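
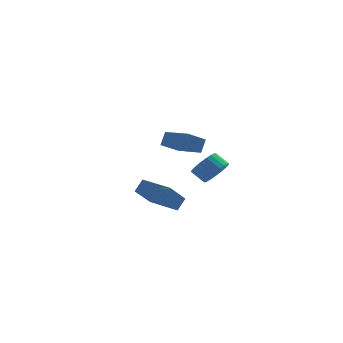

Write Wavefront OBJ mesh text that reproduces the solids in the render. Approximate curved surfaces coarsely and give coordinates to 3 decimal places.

v -3.959 -0.544 -0.348
v -4.924 -1.688 1.023
v -3.472 -0.11 0.357
v -4.437 -1.254 1.728
v -2.543 -1.906 -0.488
v -3.508 -3.05 0.883
v -2.056 -1.472 0.217
v -3.021 -2.616 1.588
v -0.55 -3.541 3.021
v 0.168 -3.078 3.436
v -0.512 -2.595 4.074
v -1.23 -3.059 3.659
v 0.079 -2.843 3.163
v -0.601 -2.361 3.801
v -0.106 -2.715 2.869
v -0.787 -2.233 3.507
v -0.359 -2.712 2.598
v -1.039 -2.23 3.236
v -0.641 -2.836 2.391
v -1.321 -2.354 3.029
v -0.909 -3.067 2.28
v -1.589 -2.585 2.918
v -1.122 -3.37 2.282
v -1.802 -2.888 2.92
v -1.248 -3.699 2.396
v -1.928 -3.217 3.035
v -1.268 -4.005 2.606
v -1.948 -3.522 3.244
v -1.179 -4.239 2.879
v -1.859 -3.757 3.517
v -0.993 -4.367 3.173
v -1.674 -3.885 3.811
v -0.741 -4.37 3.444
v -1.421 -3.888 4.082
v -0.459 -4.246 3.651
v -1.139 -3.764 4.289
v -0.191 -4.015 3.762
v -0.871 -3.533 4.4
v 0.022 -3.712 3.76
v -0.658 -3.23 4.398
v 0.148 -3.383 3.645
v -0.532 -2.901 4.284
v -0.617 3.168 1.937
v -1.73 2.529 2.694
v -1.796 4.745 1.535
v -2.909 4.107 2.292
v -0.291 3.633 2.808
v -1.404 2.995 3.565
v -1.47 5.211 2.406
v -2.583 4.572 3.163
f 2 4 1
f 5 2 1
f 1 4 3
f 3 5 1
f 2 8 4
f 6 2 5
f 6 8 2
f 4 8 3
f 7 5 3
f 3 8 7
f 7 6 5
f 8 6 7
f 10 9 13
f 10 13 11
f 11 13 14
f 11 14 12
f 13 9 15
f 13 15 14
f 14 15 16
f 14 16 12
f 15 9 17
f 15 17 16
f 16 17 18
f 16 18 12
f 17 9 19
f 17 19 18
f 18 19 20
f 18 20 12
f 19 9 21
f 19 21 20
f 20 21 22
f 20 22 12
f 21 9 23
f 21 23 22
f 22 23 24
f 22 24 12
f 23 9 25
f 23 25 24
f 24 25 26
f 24 26 12
f 25 9 27
f 25 27 26
f 26 27 28
f 26 28 12
f 27 9 29
f 27 29 28
f 28 29 30
f 28 30 12
f 29 9 31
f 29 31 30
f 30 31 32
f 30 32 12
f 31 9 33
f 31 33 32
f 32 33 34
f 32 34 12
f 33 9 35
f 33 35 34
f 34 35 36
f 34 36 12
f 35 9 37
f 35 37 36
f 36 37 38
f 36 38 12
f 37 9 39
f 37 39 38
f 38 39 40
f 38 40 12
f 39 9 41
f 39 41 40
f 40 41 42
f 40 42 12
f 41 9 10
f 41 10 42
f 42 10 11
f 42 11 12
f 44 46 43
f 47 44 43
f 43 46 45
f 45 47 43
f 44 50 46
f 48 44 47
f 48 50 44
f 46 50 45
f 49 47 45
f 45 50 49
f 49 48 47
f 50 48 49



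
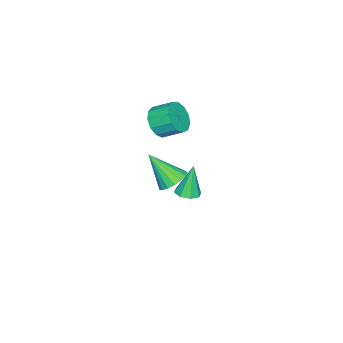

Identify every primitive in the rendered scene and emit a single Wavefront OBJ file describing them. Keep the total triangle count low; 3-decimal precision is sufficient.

v 1.704 1.931 1.795
v 2.043 1.498 1.899
v 1.376 2.029 3.265
v 2.247 1.874 1.92
v 2.133 2.284 1.867
v 1.768 2.487 1.772
v 1.366 2.364 1.69
v 1.162 1.988 1.67
v 1.276 1.578 1.722
v 1.641 1.375 1.818
v -2.749 -1.094 -1.813
v -2.01 -1.235 -1.977
v -2.671 -2.286 -0.427
v -1.996 -0.956 -1.737
v -2.154 -0.708 -1.515
v -2.448 -0.548 -1.361
v -2.812 -0.514 -1.31
v -3.161 -0.612 -1.375
v -3.416 -0.821 -1.54
v -3.518 -1.092 -1.768
v -3.444 -1.364 -2.006
v -3.211 -1.574 -2.2
v -2.872 -1.673 -2.305
v -2.505 -1.641 -2.297
v -2.194 -1.482 -2.179
v -3.863 -2.425 0.9
v -3.232 -2.628 1.433
v -3.407 -1.697 1.993
v -4.037 -1.495 1.46
v -3.033 -2.376 1.078
v -3.208 -1.446 1.638
v -3.097 -2.14 0.666
v -3.272 -1.21 1.226
v -3.404 -1.995 0.328
v -3.579 -1.064 0.889
v -3.857 -1.986 0.172
v -4.031 -1.056 0.732
v -4.311 -2.116 0.247
v -4.486 -1.186 0.807
v -4.623 -2.345 0.529
v -4.798 -1.415 1.09
v -4.694 -2.599 0.929
v -4.869 -1.669 1.489
v -4.501 -2.798 1.32
v -4.676 -1.868 1.88
v -4.105 -2.878 1.577
v -4.28 -1.948 2.137
v -3.632 -2.815 1.619
v -3.807 -1.885 2.179
f 2 1 4
f 2 4 3
f 4 1 5
f 4 5 3
f 5 1 6
f 5 6 3
f 6 1 7
f 6 7 3
f 7 1 8
f 7 8 3
f 8 1 9
f 8 9 3
f 9 1 10
f 9 10 3
f 10 1 2
f 10 2 3
f 12 11 14
f 12 14 13
f 14 11 15
f 14 15 13
f 15 11 16
f 15 16 13
f 16 11 17
f 16 17 13
f 17 11 18
f 17 18 13
f 18 11 19
f 18 19 13
f 19 11 20
f 19 20 13
f 20 11 21
f 20 21 13
f 21 11 22
f 21 22 13
f 22 11 23
f 22 23 13
f 23 11 24
f 23 24 13
f 24 11 25
f 24 25 13
f 25 11 12
f 25 12 13
f 27 26 30
f 27 30 28
f 28 30 31
f 28 31 29
f 30 26 32
f 30 32 31
f 31 32 33
f 31 33 29
f 32 26 34
f 32 34 33
f 33 34 35
f 33 35 29
f 34 26 36
f 34 36 35
f 35 36 37
f 35 37 29
f 36 26 38
f 36 38 37
f 37 38 39
f 37 39 29
f 38 26 40
f 38 40 39
f 39 40 41
f 39 41 29
f 40 26 42
f 40 42 41
f 41 42 43
f 41 43 29
f 42 26 44
f 42 44 43
f 43 44 45
f 43 45 29
f 44 26 46
f 44 46 45
f 45 46 47
f 45 47 29
f 46 26 48
f 46 48 47
f 47 48 49
f 47 49 29
f 48 26 27
f 48 27 49
f 49 27 28
f 49 28 29



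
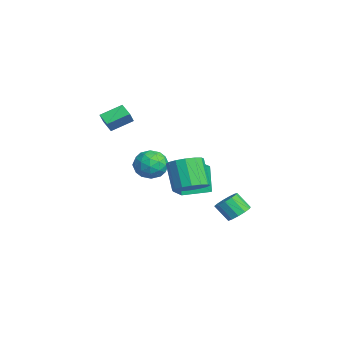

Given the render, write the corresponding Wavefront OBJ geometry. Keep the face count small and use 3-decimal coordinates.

v -0.255 -0.268 -1.067
v -0.643 -0.314 0.742
v -0.636 1.491 -1.104
v -1.024 1.445 0.705
v 1.024 0.015 -0.785
v 0.636 -0.031 1.024
v 0.643 1.774 -0.822
v 0.255 1.728 0.987
v 3.756 0.098 1.073
v 4.51 0.502 1.646
v 3.439 0.326 3.18
v 2.684 -0.078 2.607
v 4.217 0.919 1.489
v 3.146 0.743 3.024
v 3.801 1.116 1.221
v 2.729 0.94 2.755
v 3.372 1.04 0.913
v 2.301 0.865 2.447
v 3.046 0.712 0.648
v 1.975 0.536 2.182
v 2.911 0.219 0.496
v 1.839 0.043 2.031
v 3.001 -0.306 0.5
v 1.93 -0.482 2.034
v 3.294 -0.723 0.656
v 2.223 -0.899 2.191
v 3.711 -0.92 0.925
v 2.639 -1.096 2.459
v 4.139 -0.845 1.233
v 3.068 -1.02 2.767
v 4.465 -0.516 1.498
v 3.394 -0.692 3.032
v 4.601 -0.023 1.649
v 3.529 -0.199 3.184
v 2.311 2.997 -1.845
v 2.935 3.196 -1.403
v 2.493 2.522 -0.474
v 1.869 2.323 -0.915
v 2.624 3.505 -1.327
v 2.182 2.832 -0.398
v 2.214 3.653 -1.416
v 1.771 2.979 -0.486
v 1.834 3.592 -1.64
v 1.392 2.919 -0.711
v 1.606 3.343 -1.93
v 1.164 2.669 -1
v 1.602 2.983 -2.192
v 1.159 2.31 -1.263
v 1.823 2.628 -2.344
v 1.381 1.954 -1.415
v 2.199 2.39 -2.338
v 1.757 1.716 -1.409
v 2.611 2.345 -2.175
v 2.168 1.671 -1.246
v 2.927 2.506 -1.907
v 2.485 1.833 -0.978
v 3.048 2.824 -1.619
v 2.606 2.15 -0.69
v -3.83 -0.46 0.426
v -3.008 -0.233 -0.275
v -4.352 -1.807 -0.625
v -3.53 -1.58 -1.326
v -3.306 -1.993 -0.327
v -2.983 -1.161 0.323
v -4.377 -0.879 -1.223
v -4.054 -0.047 -0.573
v -3.345 -0.491 -1.293
v -2.684 -1.18 -0.74
v -4.676 -0.86 -0.16
v -4.015 -1.549 0.393
v -3.373 -0.228 0.168
v -3.987 -1.812 -1.068
v -3.855 -2.055 -0.481
v -3.372 -1.921 -0.892
v -3.359 -0.774 0.519
v -2.875 -0.64 0.107
v -3.051 -1.675 0.077
v -4.485 -1.4 -1.007
v -4.001 -1.266 -1.419
v -3.988 -0.119 -0.008
v -3.505 0.015 -0.419
v -4.309 -0.365 -0.977
v -3.088 -0.247 -0.843
v -3.395 -1.038 -1.46
v -3.893 -0.626 -1.4
v -3.703 -0.137 -1.018
v -2.699 -0.651 -0.517
v -3.006 -1.443 -1.135
v -2.874 -1.686 -0.548
v -2.685 -1.197 -0.166
v -2.898 -0.803 -1.116
v -4.354 -0.597 0.235
v -4.661 -1.389 -0.383
v -4.675 -0.843 -0.734
v -4.486 -0.354 -0.352
v -3.965 -1.002 0.56
v -4.272 -1.793 -0.057
v -3.657 -1.903 0.118
v -3.467 -1.414 0.5
v -4.462 -1.237 0.216
v -4.429 -3.625 2.835
v -4.65 -2.29 3.459
v -3.62 -3.295 2.415
v -3.84 -1.96 3.039
v -3.92 -3.9 3.601
v -4.14 -2.565 4.225
v -3.11 -3.57 3.181
v -3.331 -2.235 3.805
f 2 4 1
f 5 2 1
f 1 4 3
f 3 5 1
f 2 8 4
f 6 2 5
f 6 8 2
f 4 8 3
f 7 5 3
f 3 8 7
f 7 6 5
f 8 6 7
f 10 9 13
f 10 13 11
f 11 13 14
f 11 14 12
f 13 9 15
f 13 15 14
f 14 15 16
f 14 16 12
f 15 9 17
f 15 17 16
f 16 17 18
f 16 18 12
f 17 9 19
f 17 19 18
f 18 19 20
f 18 20 12
f 19 9 21
f 19 21 20
f 20 21 22
f 20 22 12
f 21 9 23
f 21 23 22
f 22 23 24
f 22 24 12
f 23 9 25
f 23 25 24
f 24 25 26
f 24 26 12
f 25 9 27
f 25 27 26
f 26 27 28
f 26 28 12
f 27 9 29
f 27 29 28
f 28 29 30
f 28 30 12
f 29 9 31
f 29 31 30
f 30 31 32
f 30 32 12
f 31 9 33
f 31 33 32
f 32 33 34
f 32 34 12
f 33 9 10
f 33 10 34
f 34 10 11
f 34 11 12
f 36 35 39
f 36 39 37
f 37 39 40
f 37 40 38
f 39 35 41
f 39 41 40
f 40 41 42
f 40 42 38
f 41 35 43
f 41 43 42
f 42 43 44
f 42 44 38
f 43 35 45
f 43 45 44
f 44 45 46
f 44 46 38
f 45 35 47
f 45 47 46
f 46 47 48
f 46 48 38
f 47 35 49
f 47 49 48
f 48 49 50
f 48 50 38
f 49 35 51
f 49 51 50
f 50 51 52
f 50 52 38
f 51 35 53
f 51 53 52
f 52 53 54
f 52 54 38
f 53 35 55
f 53 55 54
f 54 55 56
f 54 56 38
f 55 35 57
f 55 57 56
f 56 57 58
f 56 58 38
f 57 35 36
f 57 36 58
f 58 36 37
f 58 37 38
f 59 96 75
f 96 70 99
f 75 99 64
f 96 99 75
f 59 75 71
f 75 64 76
f 71 76 60
f 75 76 71
f 59 71 80
f 71 60 81
f 80 81 66
f 71 81 80
f 59 80 92
f 80 66 95
f 92 95 69
f 80 95 92
f 59 92 96
f 92 69 100
f 96 100 70
f 92 100 96
f 60 76 87
f 76 64 90
f 87 90 68
f 76 90 87
f 64 99 77
f 99 70 98
f 77 98 63
f 99 98 77
f 70 100 97
f 100 69 93
f 97 93 61
f 100 93 97
f 69 95 94
f 95 66 82
f 94 82 65
f 95 82 94
f 66 81 86
f 81 60 83
f 86 83 67
f 81 83 86
f 62 88 74
f 88 68 89
f 74 89 63
f 88 89 74
f 62 74 72
f 74 63 73
f 72 73 61
f 74 73 72
f 62 72 79
f 72 61 78
f 79 78 65
f 72 78 79
f 62 79 84
f 79 65 85
f 84 85 67
f 79 85 84
f 62 84 88
f 84 67 91
f 88 91 68
f 84 91 88
f 63 89 77
f 89 68 90
f 77 90 64
f 89 90 77
f 61 73 97
f 73 63 98
f 97 98 70
f 73 98 97
f 65 78 94
f 78 61 93
f 94 93 69
f 78 93 94
f 67 85 86
f 85 65 82
f 86 82 66
f 85 82 86
f 68 91 87
f 91 67 83
f 87 83 60
f 91 83 87
f 102 104 101
f 105 102 101
f 101 104 103
f 103 105 101
f 102 108 104
f 106 102 105
f 106 108 102
f 104 108 103
f 107 105 103
f 103 108 107
f 107 106 105
f 108 106 107



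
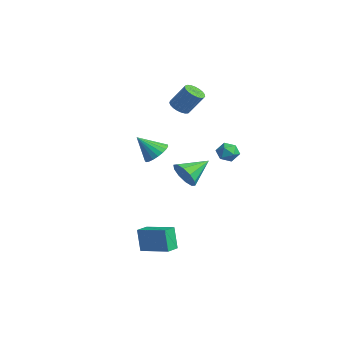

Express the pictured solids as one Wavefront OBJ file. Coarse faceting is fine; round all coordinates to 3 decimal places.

v -0.055 1.816 1.011
v 0.387 2.259 0.532
v 0.993 1.461 1.648
v 1.435 1.904 1.169
v 0.943 2.247 1.68
v 0.295 2.467 1.287
v 1.085 1.253 0.893
v 0.437 1.473 0.5
v 1.091 1.911 0.459
v 1.004 2.526 0.945
v 0.376 1.194 1.235
v 0.289 1.809 1.721
v 2.471 -4.08 -4.904
v 2.026 -4.085 -3.388
v 4.047 -3.03 -4.438
v 3.602 -3.034 -2.922
v 2.978 -4.906 -4.758
v 2.533 -4.91 -3.242
v 4.554 -3.855 -4.292
v 4.109 -3.86 -2.776
v -1.967 -1.615 0.574
v -1.102 -1.606 0.967
v -2.553 -2.665 1.886
v -1.274 -1.295 1.139
v -1.566 -1.039 1.213
v -1.927 -0.883 1.177
v -2.295 -0.853 1.036
v -2.606 -0.956 0.816
v -2.807 -1.172 0.553
v -2.862 -1.465 0.294
v -2.763 -1.784 0.083
v -2.526 -2.074 -0.043
v -2.192 -2.285 -0.062
v -1.82 -2.379 0.029
v -1.473 -2.342 0.213
v -1.211 -2.179 0.46
v -1.08 -1.919 0.727
v 1.112 -1.22 -0.075
v 1.797 -0.833 -0.724
v 0.868 0.5 0.695
v 1.228 -0.793 -0.994
v 0.615 -0.916 -0.912
v 0.192 -1.155 -0.511
v 0.12 -1.419 0.057
v 0.427 -1.607 0.575
v 0.996 -1.647 0.844
v 1.609 -1.524 0.763
v 2.032 -1.285 0.361
v 2.103 -1.021 -0.206
v -4.052 0.888 3.271
v -3.379 0.956 2.948
v -2.774 1.72 4.365
v -3.448 1.652 4.689
v -3.518 1.222 2.864
v -2.914 1.986 4.281
v -3.75 1.43 2.85
v -3.145 2.194 4.268
v -4.034 1.545 2.909
v -3.429 2.309 4.327
v -4.321 1.546 3.031
v -3.716 2.31 4.449
v -4.562 1.433 3.195
v -3.957 2.197 4.612
v -4.714 1.226 3.371
v -4.11 1.99 4.789
v -4.752 0.961 3.53
v -4.148 1.725 4.948
v -4.669 0.683 3.645
v -4.065 1.447 5.062
v -4.48 0.44 3.695
v -3.875 1.204 5.112
v -4.216 0.275 3.671
v -3.612 1.039 5.089
v -3.924 0.216 3.579
v -3.32 0.98 4.996
v -3.655 0.273 3.433
v -3.05 1.037 4.851
v -3.454 0.436 3.259
v -2.849 1.2 4.677
v -3.356 0.678 3.088
v -2.752 1.442 4.505
f 1 12 6
f 1 6 2
f 1 2 8
f 1 8 11
f 1 11 12
f 2 6 10
f 6 12 5
f 12 11 3
f 11 8 7
f 8 2 9
f 4 10 5
f 4 5 3
f 4 3 7
f 4 7 9
f 4 9 10
f 5 10 6
f 3 5 12
f 7 3 11
f 9 7 8
f 10 9 2
f 14 16 13
f 17 14 13
f 13 16 15
f 15 17 13
f 14 20 16
f 18 14 17
f 18 20 14
f 16 20 15
f 19 17 15
f 15 20 19
f 19 18 17
f 20 18 19
f 22 21 24
f 22 24 23
f 24 21 25
f 24 25 23
f 25 21 26
f 25 26 23
f 26 21 27
f 26 27 23
f 27 21 28
f 27 28 23
f 28 21 29
f 28 29 23
f 29 21 30
f 29 30 23
f 30 21 31
f 30 31 23
f 31 21 32
f 31 32 23
f 32 21 33
f 32 33 23
f 33 21 34
f 33 34 23
f 34 21 35
f 34 35 23
f 35 21 36
f 35 36 23
f 36 21 37
f 36 37 23
f 37 21 22
f 37 22 23
f 39 38 41
f 39 41 40
f 41 38 42
f 41 42 40
f 42 38 43
f 42 43 40
f 43 38 44
f 43 44 40
f 44 38 45
f 44 45 40
f 45 38 46
f 45 46 40
f 46 38 47
f 46 47 40
f 47 38 48
f 47 48 40
f 48 38 49
f 48 49 40
f 49 38 39
f 49 39 40
f 51 50 54
f 51 54 52
f 52 54 55
f 52 55 53
f 54 50 56
f 54 56 55
f 55 56 57
f 55 57 53
f 56 50 58
f 56 58 57
f 57 58 59
f 57 59 53
f 58 50 60
f 58 60 59
f 59 60 61
f 59 61 53
f 60 50 62
f 60 62 61
f 61 62 63
f 61 63 53
f 62 50 64
f 62 64 63
f 63 64 65
f 63 65 53
f 64 50 66
f 64 66 65
f 65 66 67
f 65 67 53
f 66 50 68
f 66 68 67
f 67 68 69
f 67 69 53
f 68 50 70
f 68 70 69
f 69 70 71
f 69 71 53
f 70 50 72
f 70 72 71
f 71 72 73
f 71 73 53
f 72 50 74
f 72 74 73
f 73 74 75
f 73 75 53
f 74 50 76
f 74 76 75
f 75 76 77
f 75 77 53
f 76 50 78
f 76 78 77
f 77 78 79
f 77 79 53
f 78 50 80
f 78 80 79
f 79 80 81
f 79 81 53
f 80 50 51
f 80 51 81
f 81 51 52
f 81 52 53



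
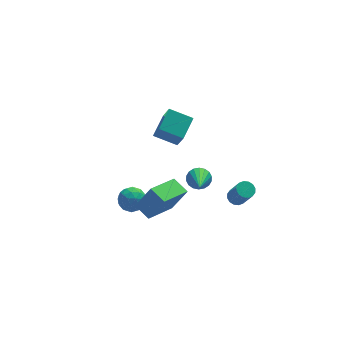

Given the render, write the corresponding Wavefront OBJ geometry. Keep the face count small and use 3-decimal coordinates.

v -0.013 3.115 0.092
v 0.029 2.222 1.573
v 0.901 4.101 0.66
v 0.943 3.208 2.141
v 1.117 2.352 -0.401
v 1.159 1.459 1.08
v 2.031 3.338 0.167
v 2.073 2.445 1.648
v -2.083 -0.173 -1.81
v -1.669 -0.346 -1.124
v -3.171 -0.734 -1.296
v -2.757 -0.907 -0.61
v -2.936 -0.129 -0.795
v -2.265 0.218 -1.113
v -2.575 -1.298 -1.307
v -1.904 -0.951 -1.625
v -1.974 -1.041 -0.813
v -2.197 -0.319 -0.496
v -2.643 -0.761 -1.924
v -2.866 -0.039 -1.607
v -1.781 -0.21 -1.512
v -3.059 -0.87 -0.908
v -3.165 -0.412 -1.017
v -2.921 -0.514 -0.613
v -2.131 0.121 -1.506
v -1.887 0.02 -1.102
v -2.632 0.147 -0.909
v -2.953 -1.1 -1.318
v -2.709 -1.201 -0.914
v -1.919 -0.566 -1.807
v -1.675 -0.668 -1.403
v -2.208 -1.227 -1.511
v -1.716 -0.721 -0.926
v -2.355 -1.05 -0.624
v -2.249 -1.28 -1.034
v -1.854 -1.077 -1.221
v -1.848 -0.296 -0.74
v -2.487 -0.626 -0.438
v -2.592 -0.168 -0.546
v -2.197 0.036 -0.733
v -2.026 -0.705 -0.557
v -2.353 -0.454 -1.982
v -2.992 -0.784 -1.68
v -2.643 -1.116 -1.687
v -2.248 -0.912 -1.874
v -2.485 -0.03 -1.796
v -3.124 -0.359 -1.494
v -2.986 -0.003 -1.199
v -2.591 0.2 -1.386
v -2.814 -0.375 -1.863
v 0.796 -2.053 1.122
v 1.215 -2.439 0.75
v 0.244 -3.707 2.218
v 1.392 -2.347 0.978
v 1.451 -2.197 1.234
v 1.381 -2.019 1.468
v 1.194 -1.847 1.633
v 0.929 -1.716 1.697
v 0.638 -1.652 1.647
v 0.378 -1.667 1.493
v 0.2 -1.759 1.266
v 0.141 -1.909 1.01
v 0.212 -2.087 0.776
v 0.398 -2.259 0.61
v 0.663 -2.39 0.546
v 0.955 -2.454 0.596
v 2.753 -2.508 -0.771
v 3.276 -2.515 -0.854
v 3.49 -3.278 0.547
v 2.967 -3.272 0.631
v 3.229 -2.281 -0.719
v 3.443 -3.044 0.682
v 3.054 -2.107 -0.598
v 3.268 -2.871 0.803
v 2.798 -2.042 -0.523
v 3.012 -2.805 0.878
v 2.53 -2.101 -0.515
v 2.744 -2.864 0.887
v 2.322 -2.27 -0.575
v 2.536 -3.033 0.827
v 2.23 -2.502 -0.687
v 2.444 -3.265 0.714
v 2.277 -2.736 -0.822
v 2.491 -3.499 0.579
v 2.452 -2.909 -0.943
v 2.666 -3.673 0.458
v 2.708 -2.975 -1.018
v 2.922 -3.738 0.383
v 2.976 -2.916 -1.027
v 3.19 -3.679 0.375
v 3.184 -2.747 -0.967
v 3.398 -3.51 0.435
v -1.208 -3.547 0.766
v -2.825 -4.636 1.598
v -1.63 -2.652 1.117
v -3.247 -3.741 1.949
v -0.413 -3.699 2.111
v -2.03 -4.788 2.943
v -0.835 -2.804 2.462
v -2.452 -3.893 3.294
f 2 4 1
f 5 2 1
f 1 4 3
f 3 5 1
f 2 8 4
f 6 2 5
f 6 8 2
f 4 8 3
f 7 5 3
f 3 8 7
f 7 6 5
f 8 6 7
f 9 46 25
f 46 20 49
f 25 49 14
f 46 49 25
f 9 25 21
f 25 14 26
f 21 26 10
f 25 26 21
f 9 21 30
f 21 10 31
f 30 31 16
f 21 31 30
f 9 30 42
f 30 16 45
f 42 45 19
f 30 45 42
f 9 42 46
f 42 19 50
f 46 50 20
f 42 50 46
f 10 26 37
f 26 14 40
f 37 40 18
f 26 40 37
f 14 49 27
f 49 20 48
f 27 48 13
f 49 48 27
f 20 50 47
f 50 19 43
f 47 43 11
f 50 43 47
f 19 45 44
f 45 16 32
f 44 32 15
f 45 32 44
f 16 31 36
f 31 10 33
f 36 33 17
f 31 33 36
f 12 38 24
f 38 18 39
f 24 39 13
f 38 39 24
f 12 24 22
f 24 13 23
f 22 23 11
f 24 23 22
f 12 22 29
f 22 11 28
f 29 28 15
f 22 28 29
f 12 29 34
f 29 15 35
f 34 35 17
f 29 35 34
f 12 34 38
f 34 17 41
f 38 41 18
f 34 41 38
f 13 39 27
f 39 18 40
f 27 40 14
f 39 40 27
f 11 23 47
f 23 13 48
f 47 48 20
f 23 48 47
f 15 28 44
f 28 11 43
f 44 43 19
f 28 43 44
f 17 35 36
f 35 15 32
f 36 32 16
f 35 32 36
f 18 41 37
f 41 17 33
f 37 33 10
f 41 33 37
f 52 51 54
f 52 54 53
f 54 51 55
f 54 55 53
f 55 51 56
f 55 56 53
f 56 51 57
f 56 57 53
f 57 51 58
f 57 58 53
f 58 51 59
f 58 59 53
f 59 51 60
f 59 60 53
f 60 51 61
f 60 61 53
f 61 51 62
f 61 62 53
f 62 51 63
f 62 63 53
f 63 51 64
f 63 64 53
f 64 51 65
f 64 65 53
f 65 51 66
f 65 66 53
f 66 51 52
f 66 52 53
f 68 67 71
f 68 71 69
f 69 71 72
f 69 72 70
f 71 67 73
f 71 73 72
f 72 73 74
f 72 74 70
f 73 67 75
f 73 75 74
f 74 75 76
f 74 76 70
f 75 67 77
f 75 77 76
f 76 77 78
f 76 78 70
f 77 67 79
f 77 79 78
f 78 79 80
f 78 80 70
f 79 67 81
f 79 81 80
f 80 81 82
f 80 82 70
f 81 67 83
f 81 83 82
f 82 83 84
f 82 84 70
f 83 67 85
f 83 85 84
f 84 85 86
f 84 86 70
f 85 67 87
f 85 87 86
f 86 87 88
f 86 88 70
f 87 67 89
f 87 89 88
f 88 89 90
f 88 90 70
f 89 67 91
f 89 91 90
f 90 91 92
f 90 92 70
f 91 67 68
f 91 68 92
f 92 68 69
f 92 69 70
f 94 96 93
f 97 94 93
f 93 96 95
f 95 97 93
f 94 100 96
f 98 94 97
f 98 100 94
f 96 100 95
f 99 97 95
f 95 100 99
f 99 98 97
f 100 98 99



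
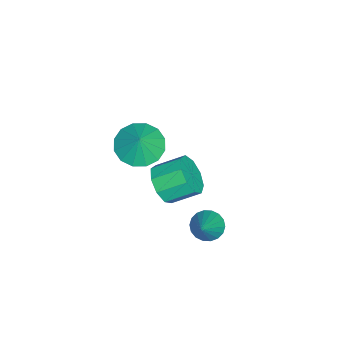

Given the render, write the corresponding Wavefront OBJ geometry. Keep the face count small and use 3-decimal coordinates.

v -1.745 2.876 -2.135
v -1.256 3.139 -2.654
v -0.315 2.924 -0.765
v -1.389 3.422 -2.525
v -1.593 3.597 -2.319
v -1.826 3.629 -2.076
v -2.044 3.512 -1.845
v -2.202 3.268 -1.672
v -2.269 2.947 -1.59
v -2.233 2.612 -1.616
v -2.1 2.329 -1.744
v -1.897 2.154 -1.95
v -1.663 2.122 -2.193
v -1.446 2.24 -2.424
v -1.288 2.483 -2.598
v -1.22 2.804 -2.68
v -3.549 0.45 -1.75
v -3.06 0.088 -0.931
v -3.382 1.329 -0.191
v -3.871 1.69 -1.01
v -2.617 0.444 -1.336
v -2.939 1.685 -0.596
v -2.61 0.803 -1.934
v -2.932 2.043 -1.194
v -3.043 0.996 -2.446
v -3.364 2.237 -1.706
v -3.712 0.934 -2.633
v -4.034 2.175 -1.893
v -4.305 0.645 -2.406
v -4.627 1.886 -1.666
v -4.545 0.265 -1.873
v -4.866 1.505 -1.133
v -4.318 -0.029 -1.282
v -4.64 1.212 -0.542
v -3.732 -0.099 -0.91
v -4.054 1.142 -0.17
v -1.446 0.054 3.314
v -0.499 0.013 2.796
v -0.874 0.206 4.346
v -0.641 0.554 2.795
v -0.999 0.96 2.933
v -1.477 1.124 3.173
v -1.946 1.001 3.451
v -2.281 0.624 3.692
v -2.393 0.095 3.831
v -2.25 -0.446 3.832
v -1.892 -0.853 3.694
v -1.415 -1.016 3.454
v -0.945 -0.893 3.177
v -0.61 -0.517 2.936
f 2 1 4
f 2 4 3
f 4 1 5
f 4 5 3
f 5 1 6
f 5 6 3
f 6 1 7
f 6 7 3
f 7 1 8
f 7 8 3
f 8 1 9
f 8 9 3
f 9 1 10
f 9 10 3
f 10 1 11
f 10 11 3
f 11 1 12
f 11 12 3
f 12 1 13
f 12 13 3
f 13 1 14
f 13 14 3
f 14 1 15
f 14 15 3
f 15 1 16
f 15 16 3
f 16 1 2
f 16 2 3
f 18 17 21
f 18 21 19
f 19 21 22
f 19 22 20
f 21 17 23
f 21 23 22
f 22 23 24
f 22 24 20
f 23 17 25
f 23 25 24
f 24 25 26
f 24 26 20
f 25 17 27
f 25 27 26
f 26 27 28
f 26 28 20
f 27 17 29
f 27 29 28
f 28 29 30
f 28 30 20
f 29 17 31
f 29 31 30
f 30 31 32
f 30 32 20
f 31 17 33
f 31 33 32
f 32 33 34
f 32 34 20
f 33 17 35
f 33 35 34
f 34 35 36
f 34 36 20
f 35 17 18
f 35 18 36
f 36 18 19
f 36 19 20
f 38 37 40
f 38 40 39
f 40 37 41
f 40 41 39
f 41 37 42
f 41 42 39
f 42 37 43
f 42 43 39
f 43 37 44
f 43 44 39
f 44 37 45
f 44 45 39
f 45 37 46
f 45 46 39
f 46 37 47
f 46 47 39
f 47 37 48
f 47 48 39
f 48 37 49
f 48 49 39
f 49 37 50
f 49 50 39
f 50 37 38
f 50 38 39



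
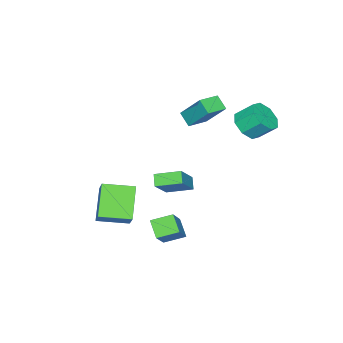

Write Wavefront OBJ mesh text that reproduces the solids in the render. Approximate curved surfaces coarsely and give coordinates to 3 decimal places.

v 1.749 -5.103 -2.272
v 2.503 -4.329 -1.202
v 0.662 -3.702 -2.519
v 1.416 -2.929 -1.45
v 3.084 -4.331 -3.77
v 3.838 -3.558 -2.701
v 1.997 -2.931 -4.018
v 2.751 -2.157 -2.948
v -2.487 -1.771 3
v -2.381 -0.465 4.471
v -2.263 -1.073 2.364
v -2.157 0.233 3.836
v -1.263 -2.033 3.144
v -1.157 -0.727 4.616
v -1.039 -1.335 2.509
v -0.933 -0.029 3.98
v -2.25 1.471 2.952
v -1.447 1.252 3.488
v -1.787 2.15 4.364
v -2.59 2.369 3.828
v -1.316 1.799 2.979
v -1.656 2.696 3.856
v -1.732 2.153 2.455
v -2.073 3.051 3.331
v -2.452 2.108 2.221
v -2.792 3.006 3.098
v -3.053 1.69 2.416
v -3.393 2.588 3.292
v -3.184 1.144 2.924
v -3.524 2.041 3.801
v -2.767 0.789 3.449
v -3.108 1.687 4.325
v -2.048 0.834 3.682
v -2.388 1.732 4.559
v 3.118 0.091 -3.582
v 2.659 -0.636 -2.819
v 2.365 0.97 -3.198
v 1.906 0.243 -2.434
v 4.514 0.677 -2.186
v 4.055 -0.05 -1.422
v 3.761 1.556 -1.801
v 3.302 0.829 -1.038
v -0.308 -2.313 -1.659
v 1.122 -1.996 -0.298
v -0.959 -1.029 -1.274
v 0.471 -0.713 0.088
v 0.129 -1.927 -2.208
v 1.559 -1.611 -0.846
v -0.522 -0.644 -1.822
v 0.908 -0.327 -0.461
f 2 4 1
f 5 2 1
f 1 4 3
f 3 5 1
f 2 8 4
f 6 2 5
f 6 8 2
f 4 8 3
f 7 5 3
f 3 8 7
f 7 6 5
f 8 6 7
f 10 12 9
f 13 10 9
f 9 12 11
f 11 13 9
f 10 16 12
f 14 10 13
f 14 16 10
f 12 16 11
f 15 13 11
f 11 16 15
f 15 14 13
f 16 14 15
f 18 17 21
f 18 21 19
f 19 21 22
f 19 22 20
f 21 17 23
f 21 23 22
f 22 23 24
f 22 24 20
f 23 17 25
f 23 25 24
f 24 25 26
f 24 26 20
f 25 17 27
f 25 27 26
f 26 27 28
f 26 28 20
f 27 17 29
f 27 29 28
f 28 29 30
f 28 30 20
f 29 17 31
f 29 31 30
f 30 31 32
f 30 32 20
f 31 17 33
f 31 33 32
f 32 33 34
f 32 34 20
f 33 17 18
f 33 18 34
f 34 18 19
f 34 19 20
f 36 38 35
f 39 36 35
f 35 38 37
f 37 39 35
f 36 42 38
f 40 36 39
f 40 42 36
f 38 42 37
f 41 39 37
f 37 42 41
f 41 40 39
f 42 40 41
f 44 46 43
f 47 44 43
f 43 46 45
f 45 47 43
f 44 50 46
f 48 44 47
f 48 50 44
f 46 50 45
f 49 47 45
f 45 50 49
f 49 48 47
f 50 48 49



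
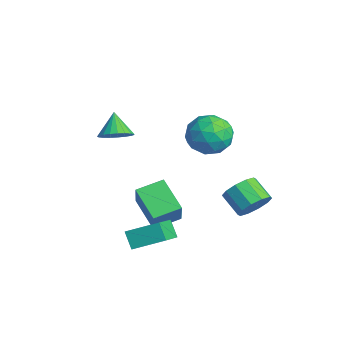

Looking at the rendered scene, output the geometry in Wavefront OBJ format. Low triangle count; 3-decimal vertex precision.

v 1.124 -0.395 -3.718
v 0.532 -0.474 -3.005
v 1.733 0.875 -3.071
v 1.141 0.796 -2.358
v 2.179 -1.296 -2.942
v 1.587 -1.375 -2.229
v 2.788 -0.026 -2.295
v 2.196 -0.105 -1.582
v 0.447 3.773 2.268
v 1.01 3.342 1.436
v -0.77 2.498 2.104
v -0.207 2.067 1.272
v 0.197 2.021 2.287
v 0.949 2.809 2.389
v -0.709 3.031 1.151
v 0.043 3.819 1.253
v 0.296 2.883 0.746
v 0.856 2.259 1.448
v -0.616 3.581 2.092
v -0.056 2.957 2.794
v 0.835 3.669 1.866
v -0.595 2.171 1.674
v -0.358 2.144 2.271
v -0.027 1.89 1.781
v 0.799 3.356 2.426
v 1.13 3.102 1.937
v 0.652 2.326 2.438
v -0.89 2.738 1.603
v -0.559 2.484 1.114
v 0.267 3.95 1.759
v 0.598 3.696 1.269
v -0.412 3.514 1.102
v 0.747 3.146 0.971
v 0.031 2.397 0.875
v -0.264 2.964 0.804
v 0.178 3.427 0.864
v 1.075 2.779 1.384
v 0.36 2.03 1.288
v 0.598 2.003 1.885
v 1.039 2.466 1.944
v 0.656 2.51 0.978
v -0.12 3.81 2.252
v -0.835 3.061 2.156
v -0.799 3.374 1.596
v -0.358 3.837 1.655
v 0.209 3.443 2.665
v -0.507 2.694 2.569
v 0.062 2.413 2.676
v 0.504 2.876 2.736
v -0.416 3.33 2.562
v 2.267 4.117 -1.622
v 2.767 3.722 -1.059
v 1.792 3.408 -0.415
v 1.293 3.803 -0.978
v 2.709 4.221 -0.903
v 1.734 3.906 -0.259
v 2.483 4.679 -1.022
v 1.508 4.365 -0.378
v 2.174 4.923 -1.37
v 1.199 4.609 -0.726
v 1.901 4.86 -1.814
v 0.926 4.545 -1.17
v 1.768 4.512 -2.185
v 0.793 4.198 -1.541
v 1.826 4.014 -2.341
v 0.851 3.699 -1.697
v 2.052 3.555 -2.222
v 1.077 3.241 -1.578
v 2.361 3.311 -1.874
v 1.386 2.997 -1.23
v 2.634 3.375 -1.43
v 1.659 3.06 -0.786
v -3.498 0.047 0.182
v -3.018 -0.386 0.669
v -4.302 0.253 1.158
v -2.893 -0.075 0.707
v -2.873 0.256 0.653
v -2.961 0.552 0.518
v -3.142 0.761 0.325
v -3.385 0.846 0.108
v -3.647 0.793 -0.097
v -3.884 0.611 -0.253
v -4.053 0.332 -0.335
v -4.127 0.003 -0.326
v -4.092 -0.318 -0.23
v -3.955 -0.575 -0.062
v -3.738 -0.725 0.147
v -3.48 -0.742 0.363
v -3.226 -0.622 0.548
v -1.731 0.294 -2.95
v -0.884 -0.009 -1.615
v -1.763 1.577 -2.639
v -0.917 1.274 -1.304
v -0.243 0.546 -3.836
v 0.603 0.243 -2.501
v -0.276 1.829 -3.525
v 0.571 1.526 -2.19
f 2 4 1
f 5 2 1
f 1 4 3
f 3 5 1
f 2 8 4
f 6 2 5
f 6 8 2
f 4 8 3
f 7 5 3
f 3 8 7
f 7 6 5
f 8 6 7
f 9 46 25
f 46 20 49
f 25 49 14
f 46 49 25
f 9 25 21
f 25 14 26
f 21 26 10
f 25 26 21
f 9 21 30
f 21 10 31
f 30 31 16
f 21 31 30
f 9 30 42
f 30 16 45
f 42 45 19
f 30 45 42
f 9 42 46
f 42 19 50
f 46 50 20
f 42 50 46
f 10 26 37
f 26 14 40
f 37 40 18
f 26 40 37
f 14 49 27
f 49 20 48
f 27 48 13
f 49 48 27
f 20 50 47
f 50 19 43
f 47 43 11
f 50 43 47
f 19 45 44
f 45 16 32
f 44 32 15
f 45 32 44
f 16 31 36
f 31 10 33
f 36 33 17
f 31 33 36
f 12 38 24
f 38 18 39
f 24 39 13
f 38 39 24
f 12 24 22
f 24 13 23
f 22 23 11
f 24 23 22
f 12 22 29
f 22 11 28
f 29 28 15
f 22 28 29
f 12 29 34
f 29 15 35
f 34 35 17
f 29 35 34
f 12 34 38
f 34 17 41
f 38 41 18
f 34 41 38
f 13 39 27
f 39 18 40
f 27 40 14
f 39 40 27
f 11 23 47
f 23 13 48
f 47 48 20
f 23 48 47
f 15 28 44
f 28 11 43
f 44 43 19
f 28 43 44
f 17 35 36
f 35 15 32
f 36 32 16
f 35 32 36
f 18 41 37
f 41 17 33
f 37 33 10
f 41 33 37
f 52 51 55
f 52 55 53
f 53 55 56
f 53 56 54
f 55 51 57
f 55 57 56
f 56 57 58
f 56 58 54
f 57 51 59
f 57 59 58
f 58 59 60
f 58 60 54
f 59 51 61
f 59 61 60
f 60 61 62
f 60 62 54
f 61 51 63
f 61 63 62
f 62 63 64
f 62 64 54
f 63 51 65
f 63 65 64
f 64 65 66
f 64 66 54
f 65 51 67
f 65 67 66
f 66 67 68
f 66 68 54
f 67 51 69
f 67 69 68
f 68 69 70
f 68 70 54
f 69 51 71
f 69 71 70
f 70 71 72
f 70 72 54
f 71 51 52
f 71 52 72
f 72 52 53
f 72 53 54
f 74 73 76
f 74 76 75
f 76 73 77
f 76 77 75
f 77 73 78
f 77 78 75
f 78 73 79
f 78 79 75
f 79 73 80
f 79 80 75
f 80 73 81
f 80 81 75
f 81 73 82
f 81 82 75
f 82 73 83
f 82 83 75
f 83 73 84
f 83 84 75
f 84 73 85
f 84 85 75
f 85 73 86
f 85 86 75
f 86 73 87
f 86 87 75
f 87 73 88
f 87 88 75
f 88 73 89
f 88 89 75
f 89 73 74
f 89 74 75
f 91 93 90
f 94 91 90
f 90 93 92
f 92 94 90
f 91 97 93
f 95 91 94
f 95 97 91
f 93 97 92
f 96 94 92
f 92 97 96
f 96 95 94
f 97 95 96



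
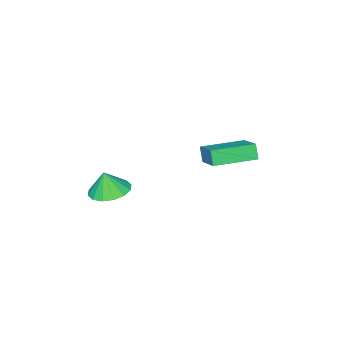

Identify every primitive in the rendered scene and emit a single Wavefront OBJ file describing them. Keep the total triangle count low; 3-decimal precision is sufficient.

v 3.506 -1.62 0.218
v 4.302 -2.173 0.018
v 3.654 -1.82 1.362
v 4.482 -1.697 0.078
v 4.401 -1.201 0.175
v 4.08 -0.816 0.284
v 3.605 -0.648 0.376
v 3.103 -0.739 0.425
v 2.709 -1.067 0.419
v 2.529 -1.543 0.359
v 2.61 -2.039 0.262
v 2.931 -2.423 0.153
v 3.406 -2.592 0.061
v 3.908 -2.501 0.012
v -0.906 -0.098 0.487
v -1.094 -0.421 1.25
v -2.712 0.973 0.494
v -2.901 0.649 1.258
v -0.139 1.191 1.222
v -0.328 0.867 1.986
v -1.946 2.261 1.23
v -2.134 1.938 1.993
f 2 1 4
f 2 4 3
f 4 1 5
f 4 5 3
f 5 1 6
f 5 6 3
f 6 1 7
f 6 7 3
f 7 1 8
f 7 8 3
f 8 1 9
f 8 9 3
f 9 1 10
f 9 10 3
f 10 1 11
f 10 11 3
f 11 1 12
f 11 12 3
f 12 1 13
f 12 13 3
f 13 1 14
f 13 14 3
f 14 1 2
f 14 2 3
f 16 18 15
f 19 16 15
f 15 18 17
f 17 19 15
f 16 22 18
f 20 16 19
f 20 22 16
f 18 22 17
f 21 19 17
f 17 22 21
f 21 20 19
f 22 20 21



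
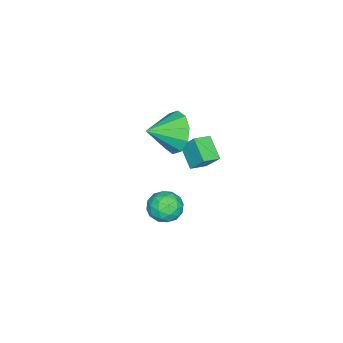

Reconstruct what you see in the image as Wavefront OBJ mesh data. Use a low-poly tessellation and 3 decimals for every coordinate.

v -3.804 3.356 -3.161
v -4.459 2.636 -2.494
v -3.694 3.996 -2.362
v -4.349 3.277 -1.695
v -3.111 2.943 -2.925
v -3.766 2.224 -2.258
v -3.001 3.584 -2.126
v -3.656 2.864 -1.459
v -2.317 2.639 -0.082
v -1.715 2.796 -0.903
v -1.383 1.801 0.442
v -1.569 3.234 -0.465
v -1.709 3.445 0.119
v -2.081 3.347 0.627
v -2.543 2.979 0.863
v -2.919 2.481 0.738
v -3.066 2.043 0.3
v -2.926 1.833 -0.284
v -2.554 1.93 -0.791
v -2.091 2.298 -1.028
v 0.967 3.932 -1.792
v 1.542 4.401 -1.643
v 1.198 3.319 -0.757
v 1.773 3.788 -0.608
v 1.061 4.042 -0.576
v 0.918 4.42 -1.215
v 1.822 3.3 -1.185
v 1.679 3.678 -1.824
v 2.071 4.01 -1.268
v 1.601 4.468 -0.891
v 1.139 3.252 -1.509
v 0.669 3.71 -1.132
v 1.234 4.22 -1.808
v 1.506 3.5 -0.592
v 1.087 3.649 -0.573
v 1.425 3.924 -0.485
v 0.867 4.232 -1.557
v 1.206 4.507 -1.469
v 0.923 4.296 -0.842
v 1.534 3.213 -0.931
v 1.873 3.488 -0.843
v 1.315 3.796 -1.915
v 1.653 4.071 -1.827
v 1.817 3.424 -1.558
v 1.883 4.266 -1.5
v 2.019 3.906 -0.892
v 2.048 3.619 -1.231
v 1.964 3.841 -1.607
v 1.607 4.535 -1.279
v 1.743 4.175 -0.671
v 1.324 4.324 -0.652
v 1.24 4.547 -1.028
v 1.918 4.306 -1.058
v 0.997 3.545 -1.729
v 1.133 3.185 -1.121
v 1.5 3.173 -1.372
v 1.416 3.396 -1.748
v 0.721 3.814 -1.508
v 0.857 3.454 -0.9
v 0.776 3.879 -0.793
v 0.692 4.101 -1.169
v 0.822 3.414 -1.342
f 2 4 1
f 5 2 1
f 1 4 3
f 3 5 1
f 2 8 4
f 6 2 5
f 6 8 2
f 4 8 3
f 7 5 3
f 3 8 7
f 7 6 5
f 8 6 7
f 10 9 12
f 10 12 11
f 12 9 13
f 12 13 11
f 13 9 14
f 13 14 11
f 14 9 15
f 14 15 11
f 15 9 16
f 15 16 11
f 16 9 17
f 16 17 11
f 17 9 18
f 17 18 11
f 18 9 19
f 18 19 11
f 19 9 20
f 19 20 11
f 20 9 10
f 20 10 11
f 21 58 37
f 58 32 61
f 37 61 26
f 58 61 37
f 21 37 33
f 37 26 38
f 33 38 22
f 37 38 33
f 21 33 42
f 33 22 43
f 42 43 28
f 33 43 42
f 21 42 54
f 42 28 57
f 54 57 31
f 42 57 54
f 21 54 58
f 54 31 62
f 58 62 32
f 54 62 58
f 22 38 49
f 38 26 52
f 49 52 30
f 38 52 49
f 26 61 39
f 61 32 60
f 39 60 25
f 61 60 39
f 32 62 59
f 62 31 55
f 59 55 23
f 62 55 59
f 31 57 56
f 57 28 44
f 56 44 27
f 57 44 56
f 28 43 48
f 43 22 45
f 48 45 29
f 43 45 48
f 24 50 36
f 50 30 51
f 36 51 25
f 50 51 36
f 24 36 34
f 36 25 35
f 34 35 23
f 36 35 34
f 24 34 41
f 34 23 40
f 41 40 27
f 34 40 41
f 24 41 46
f 41 27 47
f 46 47 29
f 41 47 46
f 24 46 50
f 46 29 53
f 50 53 30
f 46 53 50
f 25 51 39
f 51 30 52
f 39 52 26
f 51 52 39
f 23 35 59
f 35 25 60
f 59 60 32
f 35 60 59
f 27 40 56
f 40 23 55
f 56 55 31
f 40 55 56
f 29 47 48
f 47 27 44
f 48 44 28
f 47 44 48
f 30 53 49
f 53 29 45
f 49 45 22
f 53 45 49



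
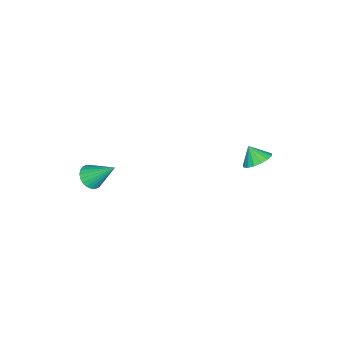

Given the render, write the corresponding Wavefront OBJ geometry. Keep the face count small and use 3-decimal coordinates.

v -0.999 3.921 1.216
v -0.22 3.409 0.988
v -1.181 3.239 2.124
v -0.058 3.737 1.266
v -0.112 4.107 1.533
v -0.37 4.435 1.727
v -0.771 4.644 1.804
v -1.225 4.688 1.746
v -1.627 4.556 1.567
v -1.885 4.279 1.307
v -1.941 3.919 1.027
v -1.78 3.56 0.789
v -1.441 3.283 0.65
v -1.001 3.153 0.64
v -0.56 3.198 0.762
v 3.869 -4.43 0.331
v 4.333 -3.913 -0.176
v 3.791 -2.89 1.829
v 4.021 -3.836 -0.272
v 3.685 -3.849 -0.276
v 3.378 -3.951 -0.187
v 3.146 -4.126 -0.02
v 3.023 -4.347 0.201
v 3.03 -4.581 0.442
v 3.164 -4.791 0.665
v 3.406 -4.947 0.838
v 3.718 -5.024 0.934
v 4.053 -5.011 0.938
v 4.361 -4.909 0.85
v 4.593 -4.734 0.682
v 4.715 -4.513 0.461
v 4.709 -4.28 0.221
v 4.575 -4.069 -0.003
f 2 1 4
f 2 4 3
f 4 1 5
f 4 5 3
f 5 1 6
f 5 6 3
f 6 1 7
f 6 7 3
f 7 1 8
f 7 8 3
f 8 1 9
f 8 9 3
f 9 1 10
f 9 10 3
f 10 1 11
f 10 11 3
f 11 1 12
f 11 12 3
f 12 1 13
f 12 13 3
f 13 1 14
f 13 14 3
f 14 1 15
f 14 15 3
f 15 1 2
f 15 2 3
f 17 16 19
f 17 19 18
f 19 16 20
f 19 20 18
f 20 16 21
f 20 21 18
f 21 16 22
f 21 22 18
f 22 16 23
f 22 23 18
f 23 16 24
f 23 24 18
f 24 16 25
f 24 25 18
f 25 16 26
f 25 26 18
f 26 16 27
f 26 27 18
f 27 16 28
f 27 28 18
f 28 16 29
f 28 29 18
f 29 16 30
f 29 30 18
f 30 16 31
f 30 31 18
f 31 16 32
f 31 32 18
f 32 16 33
f 32 33 18
f 33 16 17
f 33 17 18



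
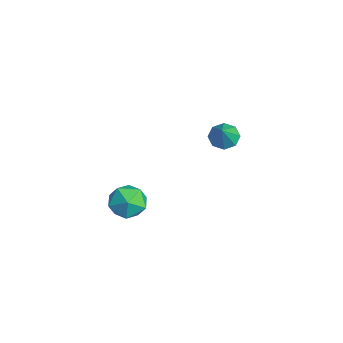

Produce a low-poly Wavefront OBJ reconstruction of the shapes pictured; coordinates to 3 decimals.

v -0.441 -2.22 -2.509
v 0.092 -1.626 -2.998
v 0.548 -3.334 -2.782
v 1.081 -2.74 -3.271
v 1.003 -2.644 -2.343
v 0.391 -1.956 -2.174
v 0.249 -3.004 -3.606
v -0.363 -2.316 -3.437
v 0.518 -2.111 -3.675
v 0.985 -1.888 -2.895
v -0.345 -3.072 -2.885
v 0.122 -2.849 -2.105
v -4.154 3.002 -3.438
v -3.612 3.364 -3.718
v -3.346 2.638 -2.342
v -3.918 3.67 -3.391
v -4.363 3.585 -3.09
v -4.686 3.158 -2.994
v -4.697 2.64 -3.158
v -4.39 2.334 -3.486
v -3.945 2.419 -3.786
v -3.623 2.846 -3.882
f 1 12 6
f 1 6 2
f 1 2 8
f 1 8 11
f 1 11 12
f 2 6 10
f 6 12 5
f 12 11 3
f 11 8 7
f 8 2 9
f 4 10 5
f 4 5 3
f 4 3 7
f 4 7 9
f 4 9 10
f 5 10 6
f 3 5 12
f 7 3 11
f 9 7 8
f 10 9 2
f 14 13 16
f 14 16 15
f 16 13 17
f 16 17 15
f 17 13 18
f 17 18 15
f 18 13 19
f 18 19 15
f 19 13 20
f 19 20 15
f 20 13 21
f 20 21 15
f 21 13 22
f 21 22 15
f 22 13 14
f 22 14 15



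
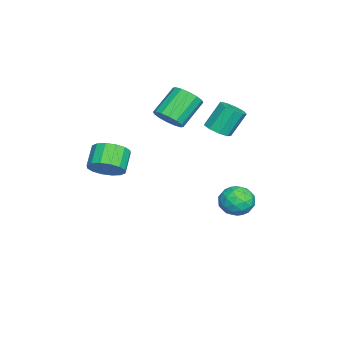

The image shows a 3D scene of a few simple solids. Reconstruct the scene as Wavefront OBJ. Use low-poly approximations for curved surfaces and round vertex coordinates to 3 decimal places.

v 4.015 -1.899 1.297
v 4.521 -2.53 1.934
v 3.451 -2.493 2.821
v 2.945 -1.861 2.183
v 4.663 -2.039 2.084
v 3.594 -2.001 2.971
v 4.632 -1.51 2.024
v 3.562 -1.473 2.911
v 4.435 -1.085 1.769
v 3.365 -1.048 2.656
v 4.126 -0.879 1.387
v 3.056 -0.841 2.274
v 3.786 -0.945 0.981
v 2.717 -0.908 1.868
v 3.509 -1.267 0.659
v 2.439 -1.23 1.546
v 3.366 -1.759 0.509
v 2.297 -1.721 1.396
v 3.398 -2.287 0.569
v 2.328 -2.25 1.456
v 3.595 -2.712 0.824
v 2.525 -2.675 1.711
v 3.904 -2.919 1.206
v 2.834 -2.881 2.093
v 4.243 -2.852 1.612
v 3.174 -2.815 2.499
v -2.666 4.05 -3.272
v -1.871 4.652 -2.849
v -1.509 3.268 -4.331
v -0.714 3.87 -3.908
v -1.191 3.104 -3.309
v -1.905 3.588 -2.654
v -1.475 4.332 -4.526
v -2.189 4.816 -3.871
v -1.135 4.827 -3.624
v -0.96 4.068 -2.872
v -2.42 3.852 -4.308
v -2.245 3.093 -3.556
v -2.37 4.42 -2.968
v -1.01 3.5 -4.212
v -1.29 3.05 -3.86
v -0.823 3.404 -3.612
v -2.39 3.794 -2.853
v -1.923 4.148 -2.604
v -1.523 3.238 -2.875
v -1.457 3.772 -4.576
v -0.99 4.126 -4.327
v -2.557 4.516 -3.568
v -2.09 4.87 -3.32
v -1.857 4.682 -4.305
v -1.47 4.877 -3.175
v -0.79 4.417 -3.797
v -1.237 4.689 -4.16
v -1.657 4.973 -3.775
v -1.367 4.43 -2.732
v -0.687 3.971 -3.355
v -0.967 3.52 -3.003
v -1.387 3.805 -2.618
v -0.935 4.533 -3.188
v -2.693 3.949 -3.825
v -2.013 3.49 -4.448
v -1.993 4.115 -4.562
v -2.413 4.4 -4.177
v -2.59 3.503 -3.383
v -1.91 3.043 -4.005
v -1.723 2.947 -3.405
v -2.143 3.231 -3.02
v -2.445 3.387 -3.992
v -1.857 0.158 2.228
v -1.278 -0.095 2.951
v -2.564 0.75 4.275
v -3.143 1.002 3.552
v -1.123 0.356 2.814
v -2.409 1.201 4.138
v -1.164 0.755 2.52
v -2.45 1.6 3.844
v -1.391 0.993 2.147
v -2.677 1.838 3.472
v -1.743 1.008 1.797
v -3.029 1.852 3.121
v -2.125 0.794 1.561
v -3.411 1.639 2.886
v -2.436 0.41 1.505
v -3.722 1.255 2.829
v -2.591 -0.041 1.642
v -3.877 0.804 2.966
v -2.55 -0.44 1.936
v -3.836 0.405 3.26
v -2.323 -0.678 2.308
v -3.609 0.167 3.633
v -1.971 -0.692 2.659
v -3.257 0.152 3.983
v -1.589 -0.479 2.894
v -2.875 0.366 4.219
v -0.704 3.027 2.275
v -0.038 2.73 2.648
v -0.529 3.475 4.119
v -1.196 3.773 3.745
v 0.074 3.234 2.43
v -0.417 3.979 3.9
v -0.179 3.642 2.139
v -0.67 4.387 3.609
v -0.677 3.762 1.912
v -1.168 4.507 3.382
v -1.188 3.538 1.854
v -1.68 4.284 3.324
v -1.473 3.076 1.994
v -1.964 3.821 3.464
v -1.398 2.59 2.265
v -1.889 3.336 3.735
v -0.999 2.31 2.54
v -1.49 3.055 4.011
v -0.461 2.365 2.692
v -0.953 3.11 4.162
f 2 1 5
f 2 5 3
f 3 5 6
f 3 6 4
f 5 1 7
f 5 7 6
f 6 7 8
f 6 8 4
f 7 1 9
f 7 9 8
f 8 9 10
f 8 10 4
f 9 1 11
f 9 11 10
f 10 11 12
f 10 12 4
f 11 1 13
f 11 13 12
f 12 13 14
f 12 14 4
f 13 1 15
f 13 15 14
f 14 15 16
f 14 16 4
f 15 1 17
f 15 17 16
f 16 17 18
f 16 18 4
f 17 1 19
f 17 19 18
f 18 19 20
f 18 20 4
f 19 1 21
f 19 21 20
f 20 21 22
f 20 22 4
f 21 1 23
f 21 23 22
f 22 23 24
f 22 24 4
f 23 1 25
f 23 25 24
f 24 25 26
f 24 26 4
f 25 1 2
f 25 2 26
f 26 2 3
f 26 3 4
f 27 64 43
f 64 38 67
f 43 67 32
f 64 67 43
f 27 43 39
f 43 32 44
f 39 44 28
f 43 44 39
f 27 39 48
f 39 28 49
f 48 49 34
f 39 49 48
f 27 48 60
f 48 34 63
f 60 63 37
f 48 63 60
f 27 60 64
f 60 37 68
f 64 68 38
f 60 68 64
f 28 44 55
f 44 32 58
f 55 58 36
f 44 58 55
f 32 67 45
f 67 38 66
f 45 66 31
f 67 66 45
f 38 68 65
f 68 37 61
f 65 61 29
f 68 61 65
f 37 63 62
f 63 34 50
f 62 50 33
f 63 50 62
f 34 49 54
f 49 28 51
f 54 51 35
f 49 51 54
f 30 56 42
f 56 36 57
f 42 57 31
f 56 57 42
f 30 42 40
f 42 31 41
f 40 41 29
f 42 41 40
f 30 40 47
f 40 29 46
f 47 46 33
f 40 46 47
f 30 47 52
f 47 33 53
f 52 53 35
f 47 53 52
f 30 52 56
f 52 35 59
f 56 59 36
f 52 59 56
f 31 57 45
f 57 36 58
f 45 58 32
f 57 58 45
f 29 41 65
f 41 31 66
f 65 66 38
f 41 66 65
f 33 46 62
f 46 29 61
f 62 61 37
f 46 61 62
f 35 53 54
f 53 33 50
f 54 50 34
f 53 50 54
f 36 59 55
f 59 35 51
f 55 51 28
f 59 51 55
f 70 69 73
f 70 73 71
f 71 73 74
f 71 74 72
f 73 69 75
f 73 75 74
f 74 75 76
f 74 76 72
f 75 69 77
f 75 77 76
f 76 77 78
f 76 78 72
f 77 69 79
f 77 79 78
f 78 79 80
f 78 80 72
f 79 69 81
f 79 81 80
f 80 81 82
f 80 82 72
f 81 69 83
f 81 83 82
f 82 83 84
f 82 84 72
f 83 69 85
f 83 85 84
f 84 85 86
f 84 86 72
f 85 69 87
f 85 87 86
f 86 87 88
f 86 88 72
f 87 69 89
f 87 89 88
f 88 89 90
f 88 90 72
f 89 69 91
f 89 91 90
f 90 91 92
f 90 92 72
f 91 69 93
f 91 93 92
f 92 93 94
f 92 94 72
f 93 69 70
f 93 70 94
f 94 70 71
f 94 71 72
f 96 95 99
f 96 99 97
f 97 99 100
f 97 100 98
f 99 95 101
f 99 101 100
f 100 101 102
f 100 102 98
f 101 95 103
f 101 103 102
f 102 103 104
f 102 104 98
f 103 95 105
f 103 105 104
f 104 105 106
f 104 106 98
f 105 95 107
f 105 107 106
f 106 107 108
f 106 108 98
f 107 95 109
f 107 109 108
f 108 109 110
f 108 110 98
f 109 95 111
f 109 111 110
f 110 111 112
f 110 112 98
f 111 95 113
f 111 113 112
f 112 113 114
f 112 114 98
f 113 95 96
f 113 96 114
f 114 96 97
f 114 97 98



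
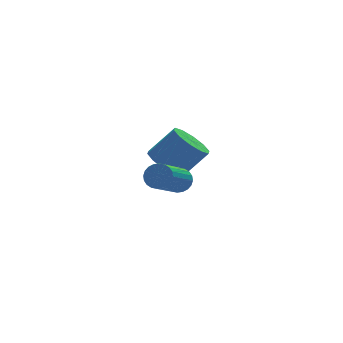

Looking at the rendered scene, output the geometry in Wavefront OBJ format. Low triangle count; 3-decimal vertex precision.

v -0.212 -1.179 0.138
v 0.189 -1.678 0.024
v -1.087 -2.96 1.148
v -1.488 -2.461 1.262
v 0.286 -1.585 0.239
v -0.991 -2.867 1.364
v 0.306 -1.43 0.439
v -0.97 -2.712 1.564
v 0.248 -1.237 0.593
v -1.028 -2.519 1.718
v 0.12 -1.036 0.678
v -1.156 -2.318 1.802
v -0.059 -0.856 0.681
v -1.335 -2.138 1.805
v -0.261 -0.725 0.6
v -1.537 -2.007 1.725
v -0.455 -0.663 0.45
v -1.732 -1.945 1.574
v -0.613 -0.68 0.252
v -1.889 -1.962 1.376
v -0.709 -0.773 0.036
v -1.986 -2.055 1.161
v -0.73 -0.928 -0.164
v -2.006 -2.21 0.961
v -0.672 -1.121 -0.318
v -1.948 -2.403 0.807
v -0.544 -1.322 -0.402
v -1.82 -2.604 0.722
v -0.365 -1.502 -0.405
v -1.641 -2.784 0.719
v -0.163 -1.633 -0.325
v -1.439 -2.915 0.8
v 0.032 -1.695 -0.174
v -1.245 -2.977 0.95
v 0.578 3.097 -1.212
v 1.292 3.582 -1.809
v 2.476 3.469 -0.485
v 1.762 2.983 0.112
v 0.966 4.035 -1.478
v 2.15 3.922 -0.154
v 0.491 4.13 -1.046
v 1.676 4.016 0.278
v 0.05 3.83 -0.677
v 1.234 3.716 0.647
v -0.19 3.25 -0.512
v 0.994 3.136 0.812
v -0.136 2.611 -0.615
v 1.048 2.498 0.709
v 0.19 2.158 -0.946
v 1.374 2.045 0.378
v 0.664 2.064 -1.378
v 1.849 1.95 -0.054
v 1.106 2.364 -1.747
v 2.29 2.25 -0.423
v 1.346 2.944 -1.912
v 2.53 2.83 -0.588
f 2 1 5
f 2 5 3
f 3 5 6
f 3 6 4
f 5 1 7
f 5 7 6
f 6 7 8
f 6 8 4
f 7 1 9
f 7 9 8
f 8 9 10
f 8 10 4
f 9 1 11
f 9 11 10
f 10 11 12
f 10 12 4
f 11 1 13
f 11 13 12
f 12 13 14
f 12 14 4
f 13 1 15
f 13 15 14
f 14 15 16
f 14 16 4
f 15 1 17
f 15 17 16
f 16 17 18
f 16 18 4
f 17 1 19
f 17 19 18
f 18 19 20
f 18 20 4
f 19 1 21
f 19 21 20
f 20 21 22
f 20 22 4
f 21 1 23
f 21 23 22
f 22 23 24
f 22 24 4
f 23 1 25
f 23 25 24
f 24 25 26
f 24 26 4
f 25 1 27
f 25 27 26
f 26 27 28
f 26 28 4
f 27 1 29
f 27 29 28
f 28 29 30
f 28 30 4
f 29 1 31
f 29 31 30
f 30 31 32
f 30 32 4
f 31 1 33
f 31 33 32
f 32 33 34
f 32 34 4
f 33 1 2
f 33 2 34
f 34 2 3
f 34 3 4
f 36 35 39
f 36 39 37
f 37 39 40
f 37 40 38
f 39 35 41
f 39 41 40
f 40 41 42
f 40 42 38
f 41 35 43
f 41 43 42
f 42 43 44
f 42 44 38
f 43 35 45
f 43 45 44
f 44 45 46
f 44 46 38
f 45 35 47
f 45 47 46
f 46 47 48
f 46 48 38
f 47 35 49
f 47 49 48
f 48 49 50
f 48 50 38
f 49 35 51
f 49 51 50
f 50 51 52
f 50 52 38
f 51 35 53
f 51 53 52
f 52 53 54
f 52 54 38
f 53 35 55
f 53 55 54
f 54 55 56
f 54 56 38
f 55 35 36
f 55 36 56
f 56 36 37
f 56 37 38



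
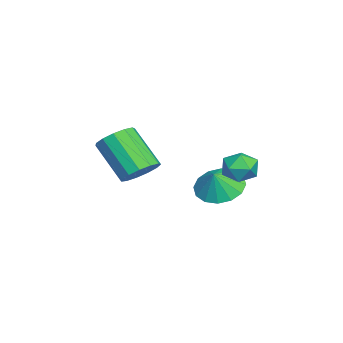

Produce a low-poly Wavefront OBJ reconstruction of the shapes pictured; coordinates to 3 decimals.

v 1.167 -3.062 2.584
v 1.617 -2.617 3.181
v 0.764 -3.754 4.672
v 0.313 -4.198 4.076
v 1.193 -2.377 3.121
v 0.34 -3.514 4.612
v 0.761 -2.355 2.891
v -0.092 -3.492 4.382
v 0.458 -2.557 2.563
v -0.395 -3.694 4.054
v 0.379 -2.92 2.242
v -0.474 -4.057 3.733
v 0.551 -3.327 2.03
v -0.302 -4.464 3.521
v 0.918 -3.65 1.994
v 0.065 -4.787 3.485
v 1.364 -3.786 2.145
v 0.511 -4.923 3.636
v 1.747 -3.692 2.436
v 0.894 -4.829 3.927
v 1.946 -3.398 2.774
v 1.093 -4.535 4.265
v 1.898 -2.997 3.052
v 1.045 -4.134 4.543
v 0.29 -0.15 1.667
v 1.016 -0.634 1.1
v 0.83 -0.33 2.513
v 1.169 -0.118 1.112
v 1.087 0.39 1.273
v 0.792 0.752 1.539
v 0.361 0.873 1.839
v -0.088 0.72 2.094
v -0.436 0.334 2.233
v -0.589 -0.182 2.221
v -0.507 -0.689 2.061
v -0.212 -1.052 1.795
v 0.218 -1.173 1.494
v 0.668 -1.02 1.24
v 1.988 1.428 3.012
v 2.519 1.231 3.576
v 1.321 0.349 3.264
v 1.852 0.152 3.828
v 1.365 0.776 3.939
v 1.776 1.442 3.783
v 2.064 0.138 3.057
v 2.475 0.804 2.901
v 2.566 0.434 3.604
v 2.134 0.828 4.148
v 1.706 0.752 2.692
v 1.274 1.146 3.236
f 2 1 5
f 2 5 3
f 3 5 6
f 3 6 4
f 5 1 7
f 5 7 6
f 6 7 8
f 6 8 4
f 7 1 9
f 7 9 8
f 8 9 10
f 8 10 4
f 9 1 11
f 9 11 10
f 10 11 12
f 10 12 4
f 11 1 13
f 11 13 12
f 12 13 14
f 12 14 4
f 13 1 15
f 13 15 14
f 14 15 16
f 14 16 4
f 15 1 17
f 15 17 16
f 16 17 18
f 16 18 4
f 17 1 19
f 17 19 18
f 18 19 20
f 18 20 4
f 19 1 21
f 19 21 20
f 20 21 22
f 20 22 4
f 21 1 23
f 21 23 22
f 22 23 24
f 22 24 4
f 23 1 2
f 23 2 24
f 24 2 3
f 24 3 4
f 26 25 28
f 26 28 27
f 28 25 29
f 28 29 27
f 29 25 30
f 29 30 27
f 30 25 31
f 30 31 27
f 31 25 32
f 31 32 27
f 32 25 33
f 32 33 27
f 33 25 34
f 33 34 27
f 34 25 35
f 34 35 27
f 35 25 36
f 35 36 27
f 36 25 37
f 36 37 27
f 37 25 38
f 37 38 27
f 38 25 26
f 38 26 27
f 39 50 44
f 39 44 40
f 39 40 46
f 39 46 49
f 39 49 50
f 40 44 48
f 44 50 43
f 50 49 41
f 49 46 45
f 46 40 47
f 42 48 43
f 42 43 41
f 42 41 45
f 42 45 47
f 42 47 48
f 43 48 44
f 41 43 50
f 45 41 49
f 47 45 46
f 48 47 40



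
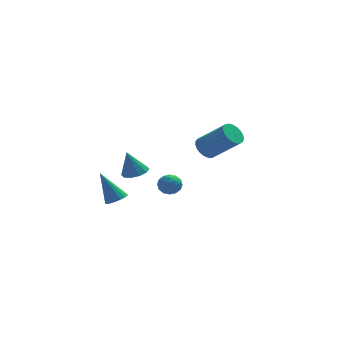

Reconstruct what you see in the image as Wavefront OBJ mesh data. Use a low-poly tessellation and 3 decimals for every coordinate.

v -1.667 0.365 -0.938
v -1.099 0.567 -0.724
v -2.473 0.875 0.718
v -1.219 0.815 -0.858
v -1.442 0.959 -1.011
v -1.716 0.968 -1.147
v -1.979 0.838 -1.235
v -2.171 0.6 -1.255
v -2.247 0.308 -1.202
v -2.191 0.029 -1.089
v -2.014 -0.173 -0.941
v -1.759 -0.252 -0.792
v -1.482 -0.189 -0.676
v -1.247 0 -0.621
v -1.109 0.273 -0.638
v 0.921 1.571 -0.15
v 1.447 1.255 0.15
v 0.753 0.685 -0.79
v 1.279 0.369 -0.49
v 0.706 0.486 -0.138
v 0.809 1.034 0.258
v 1.391 0.906 -0.898
v 1.494 1.454 -0.502
v 1.738 0.844 -0.312
v 1.314 0.584 0.157
v 0.886 1.356 -0.797
v 0.462 1.096 -0.328
v 1.199 1.491 0.056
v 1.001 0.449 -0.696
v 0.664 0.518 -0.489
v 0.974 0.332 -0.313
v 0.824 1.361 0.12
v 1.133 1.175 0.296
v 0.697 0.723 0.127
v 1.067 0.765 -0.936
v 1.376 0.579 -0.76
v 1.226 1.608 -0.327
v 1.536 1.422 -0.151
v 1.503 1.217 -0.767
v 1.679 1.063 -0.039
v 1.58 0.542 -0.416
v 1.646 0.858 -0.655
v 1.707 1.18 -0.423
v 1.43 0.911 0.237
v 1.331 0.39 -0.139
v 0.994 0.459 0.068
v 1.055 0.781 0.3
v 1.601 0.669 -0.035
v 0.869 1.55 -0.501
v 0.77 1.029 -0.877
v 1.145 1.159 -0.94
v 1.206 1.481 -0.708
v 0.62 1.398 -0.224
v 0.521 0.877 -0.601
v 0.493 0.76 -0.217
v 0.554 1.082 0.015
v 0.599 1.271 -0.605
v 3.159 3.155 1.165
v 3.705 3.547 0.854
v 5.066 2.757 2.244
v 4.521 2.365 2.555
v 3.6 3.742 1.067
v 4.961 2.952 2.458
v 3.419 3.835 1.298
v 4.78 3.045 2.688
v 3.193 3.811 1.505
v 4.554 3.021 2.896
v 2.961 3.674 1.654
v 4.322 2.883 3.044
v 2.764 3.447 1.718
v 4.125 2.656 3.108
v 2.635 3.169 1.687
v 3.996 2.379 3.077
v 2.597 2.889 1.565
v 3.958 2.099 2.955
v 2.656 2.655 1.374
v 4.017 1.865 2.764
v 2.802 2.508 1.147
v 4.163 1.717 2.537
v 3.01 2.472 0.923
v 4.371 1.682 2.313
v 3.244 2.555 0.741
v 4.605 1.764 2.131
v 3.463 2.741 0.632
v 4.824 1.951 2.022
v 3.63 2.999 0.615
v 4.991 2.209 2.006
v 3.715 3.284 0.694
v 5.077 2.494 2.084
v -0.969 -3.906 3.205
v -0.301 -3.957 3.408
v -1.371 -3.874 4.535
v -0.397 -3.537 3.369
v -0.712 -3.258 3.267
v -1.125 -3.226 3.142
v -1.478 -3.455 3.04
v -1.637 -3.855 3.002
v -1.541 -4.275 3.041
v -1.226 -4.554 3.143
v -0.814 -4.586 3.268
v -0.46 -4.357 3.369
f 2 1 4
f 2 4 3
f 4 1 5
f 4 5 3
f 5 1 6
f 5 6 3
f 6 1 7
f 6 7 3
f 7 1 8
f 7 8 3
f 8 1 9
f 8 9 3
f 9 1 10
f 9 10 3
f 10 1 11
f 10 11 3
f 11 1 12
f 11 12 3
f 12 1 13
f 12 13 3
f 13 1 14
f 13 14 3
f 14 1 15
f 14 15 3
f 15 1 2
f 15 2 3
f 16 53 32
f 53 27 56
f 32 56 21
f 53 56 32
f 16 32 28
f 32 21 33
f 28 33 17
f 32 33 28
f 16 28 37
f 28 17 38
f 37 38 23
f 28 38 37
f 16 37 49
f 37 23 52
f 49 52 26
f 37 52 49
f 16 49 53
f 49 26 57
f 53 57 27
f 49 57 53
f 17 33 44
f 33 21 47
f 44 47 25
f 33 47 44
f 21 56 34
f 56 27 55
f 34 55 20
f 56 55 34
f 27 57 54
f 57 26 50
f 54 50 18
f 57 50 54
f 26 52 51
f 52 23 39
f 51 39 22
f 52 39 51
f 23 38 43
f 38 17 40
f 43 40 24
f 38 40 43
f 19 45 31
f 45 25 46
f 31 46 20
f 45 46 31
f 19 31 29
f 31 20 30
f 29 30 18
f 31 30 29
f 19 29 36
f 29 18 35
f 36 35 22
f 29 35 36
f 19 36 41
f 36 22 42
f 41 42 24
f 36 42 41
f 19 41 45
f 41 24 48
f 45 48 25
f 41 48 45
f 20 46 34
f 46 25 47
f 34 47 21
f 46 47 34
f 18 30 54
f 30 20 55
f 54 55 27
f 30 55 54
f 22 35 51
f 35 18 50
f 51 50 26
f 35 50 51
f 24 42 43
f 42 22 39
f 43 39 23
f 42 39 43
f 25 48 44
f 48 24 40
f 44 40 17
f 48 40 44
f 59 58 62
f 59 62 60
f 60 62 63
f 60 63 61
f 62 58 64
f 62 64 63
f 63 64 65
f 63 65 61
f 64 58 66
f 64 66 65
f 65 66 67
f 65 67 61
f 66 58 68
f 66 68 67
f 67 68 69
f 67 69 61
f 68 58 70
f 68 70 69
f 69 70 71
f 69 71 61
f 70 58 72
f 70 72 71
f 71 72 73
f 71 73 61
f 72 58 74
f 72 74 73
f 73 74 75
f 73 75 61
f 74 58 76
f 74 76 75
f 75 76 77
f 75 77 61
f 76 58 78
f 76 78 77
f 77 78 79
f 77 79 61
f 78 58 80
f 78 80 79
f 79 80 81
f 79 81 61
f 80 58 82
f 80 82 81
f 81 82 83
f 81 83 61
f 82 58 84
f 82 84 83
f 83 84 85
f 83 85 61
f 84 58 86
f 84 86 85
f 85 86 87
f 85 87 61
f 86 58 88
f 86 88 87
f 87 88 89
f 87 89 61
f 88 58 59
f 88 59 89
f 89 59 60
f 89 60 61
f 91 90 93
f 91 93 92
f 93 90 94
f 93 94 92
f 94 90 95
f 94 95 92
f 95 90 96
f 95 96 92
f 96 90 97
f 96 97 92
f 97 90 98
f 97 98 92
f 98 90 99
f 98 99 92
f 99 90 100
f 99 100 92
f 100 90 101
f 100 101 92
f 101 90 91
f 101 91 92



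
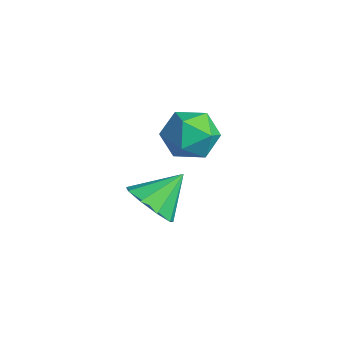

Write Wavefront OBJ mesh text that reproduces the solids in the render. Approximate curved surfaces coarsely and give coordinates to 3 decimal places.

v 0.385 1.326 2.136
v 0.735 0.906 2.678
v 0.335 2.274 2.904
v 1.093 1.16 2.387
v 1.12 1.492 1.979
v 0.802 1.746 1.645
v 0.289 1.804 1.54
v -0.179 1.639 1.715
v -0.384 1.327 2.087
v -0.229 1.015 2.482
v 0.213 0.849 2.715
v -2.371 4.412 2.679
v -1.617 4.126 2.376
v -3.043 3.674 1.704
v -2.289 3.388 1.401
v -2.569 3.127 2.173
v -2.154 3.583 2.776
v -2.506 4.217 1.304
v -2.091 4.673 1.907
v -1.7 4.006 1.526
v -1.739 3.332 2.063
v -2.921 4.468 2.017
v -2.96 3.794 2.554
f 2 1 4
f 2 4 3
f 4 1 5
f 4 5 3
f 5 1 6
f 5 6 3
f 6 1 7
f 6 7 3
f 7 1 8
f 7 8 3
f 8 1 9
f 8 9 3
f 9 1 10
f 9 10 3
f 10 1 11
f 10 11 3
f 11 1 2
f 11 2 3
f 12 23 17
f 12 17 13
f 12 13 19
f 12 19 22
f 12 22 23
f 13 17 21
f 17 23 16
f 23 22 14
f 22 19 18
f 19 13 20
f 15 21 16
f 15 16 14
f 15 14 18
f 15 18 20
f 15 20 21
f 16 21 17
f 14 16 23
f 18 14 22
f 20 18 19
f 21 20 13



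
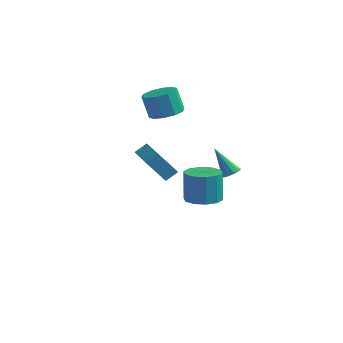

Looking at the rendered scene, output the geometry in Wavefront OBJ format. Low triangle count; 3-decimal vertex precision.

v 3.014 1.595 -1.152
v 3.423 1.874 -0.89
v 1.906 1.805 0.352
v 3.231 2.104 -1.063
v 2.956 2.14 -1.27
v 2.704 1.968 -1.432
v 2.569 1.654 -1.488
v 2.605 1.317 -1.415
v 2.797 1.087 -1.242
v 3.071 1.051 -1.034
v 3.324 1.223 -0.872
v 3.458 1.537 -0.817
v -1.43 2.913 1.626
v -0.671 2.357 1.994
v -1.212 2.55 3.402
v -1.97 3.107 3.034
v -0.486 2.953 1.984
v -1.027 3.146 3.391
v -0.661 3.534 1.837
v -1.202 3.727 3.244
v -1.129 3.877 1.609
v -1.67 4.071 3.016
v -1.713 3.853 1.388
v -2.254 4.047 2.795
v -2.188 3.47 1.258
v -2.729 3.663 2.666
v -2.373 2.874 1.269
v -2.914 3.067 2.676
v -2.198 2.293 1.416
v -2.739 2.486 2.823
v -1.73 1.949 1.644
v -2.271 2.143 3.051
v -1.146 1.973 1.865
v -1.687 2.167 3.272
v 3.776 -3.814 0.468
v 4.696 -4.152 0.668
v 4.484 -3.724 2.372
v 3.564 -3.386 2.172
v 4.74 -3.553 0.522
v 4.527 -3.124 2.227
v 4.416 -3.054 0.356
v 4.203 -2.625 2.061
v 3.847 -2.845 0.233
v 3.635 -2.416 1.937
v 3.252 -3.006 0.199
v 3.039 -2.578 1.903
v 2.856 -3.476 0.268
v 2.644 -3.048 1.972
v 2.813 -4.076 0.413
v 2.6 -3.647 2.118
v 3.137 -4.575 0.579
v 2.924 -4.146 2.284
v 3.705 -4.784 0.703
v 3.493 -4.355 2.407
v 4.301 -4.622 0.737
v 4.088 -4.194 2.441
v -2.098 1.574 -1.735
v -1.634 2.155 -1.246
v -3.436 2.978 -2.134
v -2.973 3.559 -1.645
v -1.107 2.081 -3.275
v -0.644 2.662 -2.786
v -2.446 3.485 -3.674
v -1.982 4.066 -3.185
f 2 1 4
f 2 4 3
f 4 1 5
f 4 5 3
f 5 1 6
f 5 6 3
f 6 1 7
f 6 7 3
f 7 1 8
f 7 8 3
f 8 1 9
f 8 9 3
f 9 1 10
f 9 10 3
f 10 1 11
f 10 11 3
f 11 1 12
f 11 12 3
f 12 1 2
f 12 2 3
f 14 13 17
f 14 17 15
f 15 17 18
f 15 18 16
f 17 13 19
f 17 19 18
f 18 19 20
f 18 20 16
f 19 13 21
f 19 21 20
f 20 21 22
f 20 22 16
f 21 13 23
f 21 23 22
f 22 23 24
f 22 24 16
f 23 13 25
f 23 25 24
f 24 25 26
f 24 26 16
f 25 13 27
f 25 27 26
f 26 27 28
f 26 28 16
f 27 13 29
f 27 29 28
f 28 29 30
f 28 30 16
f 29 13 31
f 29 31 30
f 30 31 32
f 30 32 16
f 31 13 33
f 31 33 32
f 32 33 34
f 32 34 16
f 33 13 14
f 33 14 34
f 34 14 15
f 34 15 16
f 36 35 39
f 36 39 37
f 37 39 40
f 37 40 38
f 39 35 41
f 39 41 40
f 40 41 42
f 40 42 38
f 41 35 43
f 41 43 42
f 42 43 44
f 42 44 38
f 43 35 45
f 43 45 44
f 44 45 46
f 44 46 38
f 45 35 47
f 45 47 46
f 46 47 48
f 46 48 38
f 47 35 49
f 47 49 48
f 48 49 50
f 48 50 38
f 49 35 51
f 49 51 50
f 50 51 52
f 50 52 38
f 51 35 53
f 51 53 52
f 52 53 54
f 52 54 38
f 53 35 55
f 53 55 54
f 54 55 56
f 54 56 38
f 55 35 36
f 55 36 56
f 56 36 37
f 56 37 38
f 58 60 57
f 61 58 57
f 57 60 59
f 59 61 57
f 58 64 60
f 62 58 61
f 62 64 58
f 60 64 59
f 63 61 59
f 59 64 63
f 63 62 61
f 64 62 63



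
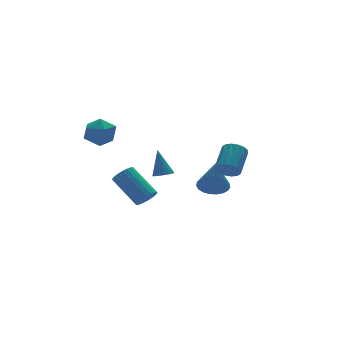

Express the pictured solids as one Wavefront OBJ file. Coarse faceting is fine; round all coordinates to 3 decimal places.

v -4.157 1.865 2.188
v -3.247 2.284 2.06
v -3.493 0.716 3.14
v -2.583 1.135 3.012
v -3.29 1.616 3.55
v -3.7 2.326 2.961
v -3.04 0.674 2.239
v -3.45 1.384 1.65
v -2.557 1.548 2.091
v -2.712 2.13 2.902
v -4.028 0.87 2.298
v -4.183 1.452 3.109
v -3.317 -3.459 -0.216
v -2.863 -3.056 -0.522
v -3.389 -1.497 0.75
v -3.843 -1.901 1.056
v -3.08 -3.01 -0.668
v -3.606 -1.451 0.604
v -3.333 -3.033 -0.745
v -3.859 -1.474 0.527
v -3.583 -3.12 -0.742
v -4.109 -1.561 0.53
v -3.793 -3.259 -0.659
v -4.319 -1.7 0.614
v -3.931 -3.429 -0.508
v -4.457 -1.87 0.765
v -3.975 -3.603 -0.313
v -4.501 -2.044 0.96
v -3.919 -3.755 -0.103
v -4.445 -2.196 1.17
v -3.771 -3.863 0.09
v -4.297 -2.304 1.362
v -3.554 -3.909 0.236
v -4.08 -2.35 1.508
v -3.301 -3.886 0.313
v -3.827 -2.327 1.585
v -3.051 -3.799 0.31
v -3.577 -2.24 1.582
v -2.841 -3.66 0.226
v -3.367 -2.101 1.499
v -2.703 -3.49 0.075
v -3.229 -1.931 1.348
v -2.659 -3.316 -0.12
v -3.185 -1.757 1.153
v -2.715 -3.164 -0.33
v -3.241 -1.605 0.943
v -1.276 -1.598 0.237
v -0.841 -1.236 0.068
v -1.244 -0.922 1.763
v -1.099 -1.085 0.006
v -1.404 -1.071 0.006
v -1.675 -1.198 0.068
v -1.838 -1.433 0.175
v -1.851 -1.712 0.299
v -1.71 -1.96 0.406
v -1.452 -2.112 0.468
v -1.147 -2.126 0.468
v -0.876 -1.998 0.406
v -0.713 -1.764 0.299
v -0.7 -1.485 0.175
v 3.488 1.2 -2.996
v 4.258 1.722 -2.805
v 3.332 0.7 -1.004
v 3.967 1.986 -2.761
v 3.593 2.114 -2.758
v 3.201 2.084 -2.797
v 2.859 1.901 -2.87
v 2.625 1.596 -2.964
v 2.541 1.224 -3.064
v 2.62 0.847 -3.153
v 2.85 0.531 -3.214
v 3.189 0.331 -3.238
v 3.581 0.281 -3.219
v 3.956 0.39 -3.163
v 4.251 0.639 -3.077
v 4.413 0.985 -2.977
v 4.416 1.368 -2.881
v 2.314 -2.196 -0.084
v 2.836 -2.317 -0.58
v 3.908 -1.324 0.309
v 3.386 -1.204 0.804
v 2.654 -2.01 -0.703
v 3.726 -1.017 0.186
v 2.38 -1.753 -0.66
v 3.452 -0.76 0.228
v 2.089 -1.614 -0.463
v 3.161 -0.622 0.425
v 1.858 -1.632 -0.165
v 2.93 -0.639 0.724
v 1.749 -1.801 0.155
v 2.821 -0.808 1.044
v 1.792 -2.076 0.411
v 2.864 -1.083 1.3
v 1.974 -2.383 0.534
v 3.046 -1.39 1.423
v 2.248 -2.64 0.492
v 3.32 -1.647 1.38
v 2.539 -2.778 0.295
v 3.611 -1.786 1.183
v 2.77 -2.761 -0.004
v 3.842 -1.768 0.885
v 2.879 -2.592 -0.324
v 3.951 -1.599 0.565
f 1 12 6
f 1 6 2
f 1 2 8
f 1 8 11
f 1 11 12
f 2 6 10
f 6 12 5
f 12 11 3
f 11 8 7
f 8 2 9
f 4 10 5
f 4 5 3
f 4 3 7
f 4 7 9
f 4 9 10
f 5 10 6
f 3 5 12
f 7 3 11
f 9 7 8
f 10 9 2
f 14 13 17
f 14 17 15
f 15 17 18
f 15 18 16
f 17 13 19
f 17 19 18
f 18 19 20
f 18 20 16
f 19 13 21
f 19 21 20
f 20 21 22
f 20 22 16
f 21 13 23
f 21 23 22
f 22 23 24
f 22 24 16
f 23 13 25
f 23 25 24
f 24 25 26
f 24 26 16
f 25 13 27
f 25 27 26
f 26 27 28
f 26 28 16
f 27 13 29
f 27 29 28
f 28 29 30
f 28 30 16
f 29 13 31
f 29 31 30
f 30 31 32
f 30 32 16
f 31 13 33
f 31 33 32
f 32 33 34
f 32 34 16
f 33 13 35
f 33 35 34
f 34 35 36
f 34 36 16
f 35 13 37
f 35 37 36
f 36 37 38
f 36 38 16
f 37 13 39
f 37 39 38
f 38 39 40
f 38 40 16
f 39 13 41
f 39 41 40
f 40 41 42
f 40 42 16
f 41 13 43
f 41 43 42
f 42 43 44
f 42 44 16
f 43 13 45
f 43 45 44
f 44 45 46
f 44 46 16
f 45 13 14
f 45 14 46
f 46 14 15
f 46 15 16
f 48 47 50
f 48 50 49
f 50 47 51
f 50 51 49
f 51 47 52
f 51 52 49
f 52 47 53
f 52 53 49
f 53 47 54
f 53 54 49
f 54 47 55
f 54 55 49
f 55 47 56
f 55 56 49
f 56 47 57
f 56 57 49
f 57 47 58
f 57 58 49
f 58 47 59
f 58 59 49
f 59 47 60
f 59 60 49
f 60 47 48
f 60 48 49
f 62 61 64
f 62 64 63
f 64 61 65
f 64 65 63
f 65 61 66
f 65 66 63
f 66 61 67
f 66 67 63
f 67 61 68
f 67 68 63
f 68 61 69
f 68 69 63
f 69 61 70
f 69 70 63
f 70 61 71
f 70 71 63
f 71 61 72
f 71 72 63
f 72 61 73
f 72 73 63
f 73 61 74
f 73 74 63
f 74 61 75
f 74 75 63
f 75 61 76
f 75 76 63
f 76 61 77
f 76 77 63
f 77 61 62
f 77 62 63
f 79 78 82
f 79 82 80
f 80 82 83
f 80 83 81
f 82 78 84
f 82 84 83
f 83 84 85
f 83 85 81
f 84 78 86
f 84 86 85
f 85 86 87
f 85 87 81
f 86 78 88
f 86 88 87
f 87 88 89
f 87 89 81
f 88 78 90
f 88 90 89
f 89 90 91
f 89 91 81
f 90 78 92
f 90 92 91
f 91 92 93
f 91 93 81
f 92 78 94
f 92 94 93
f 93 94 95
f 93 95 81
f 94 78 96
f 94 96 95
f 95 96 97
f 95 97 81
f 96 78 98
f 96 98 97
f 97 98 99
f 97 99 81
f 98 78 100
f 98 100 99
f 99 100 101
f 99 101 81
f 100 78 102
f 100 102 101
f 101 102 103
f 101 103 81
f 102 78 79
f 102 79 103
f 103 79 80
f 103 80 81

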